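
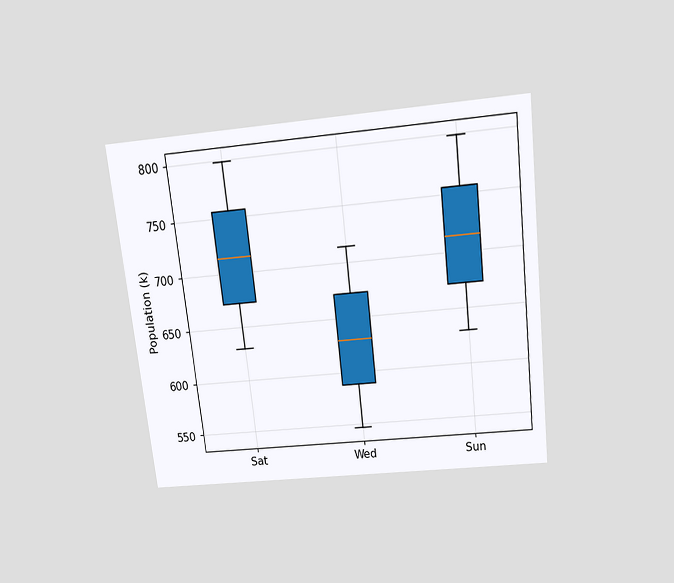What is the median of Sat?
714k

The chart is tilted about 6° counter-clockwise and viewed slightly from above. The median line in the Sat box sits at 714k.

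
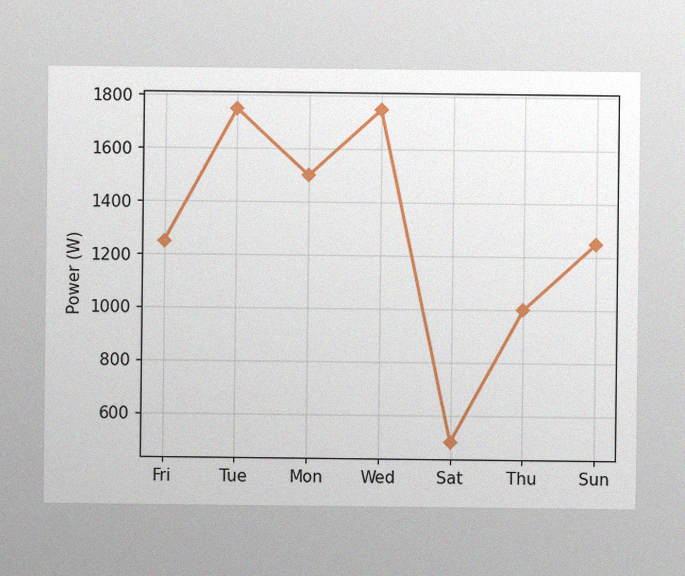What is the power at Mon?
1500W

The image has some photo noise and uneven lighting. At Mon, the line is at 1500W.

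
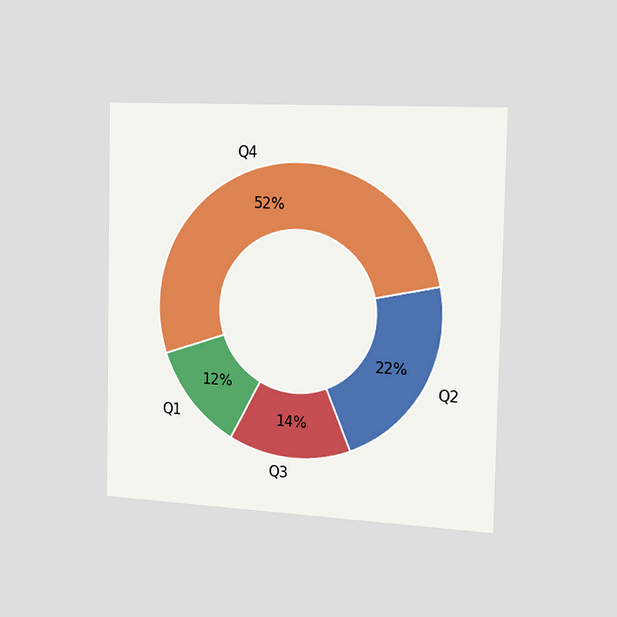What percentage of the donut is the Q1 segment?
12%

The chart is viewed slightly from the right. The Q1 segment takes up 12% of the ring.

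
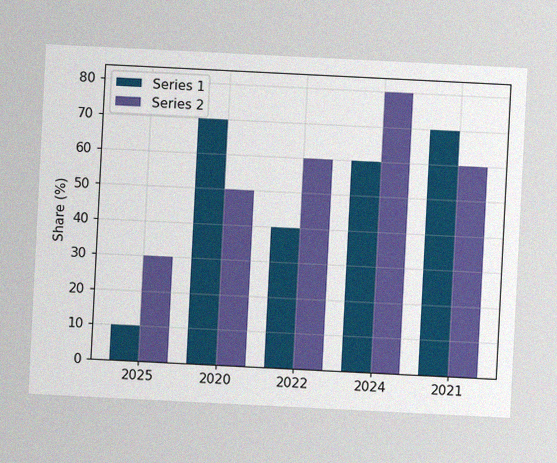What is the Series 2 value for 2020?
The chart is tilted about 3° clockwise, with some photo noise. The Series 2 bar at 2020 reaches 50% on the y-axis.

50%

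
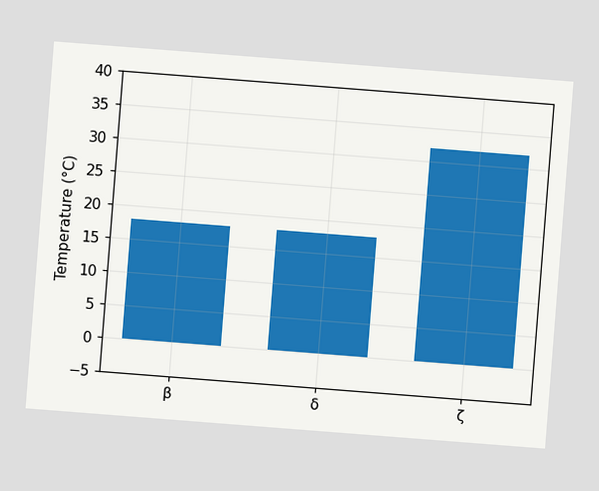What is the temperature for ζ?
32°C

The chart is tilted about 4° clockwise. Reading along the chart's y-axis, the ζ bar reaches 32°C.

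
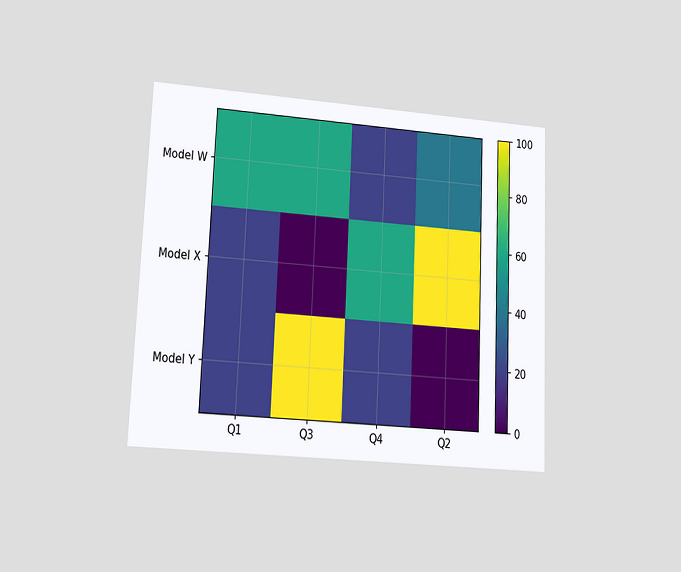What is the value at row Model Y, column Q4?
The chart is tilted about 2° clockwise and viewed at a slight angle. Matching cell (Model Y, Q4) against the colorbar gives 20.

20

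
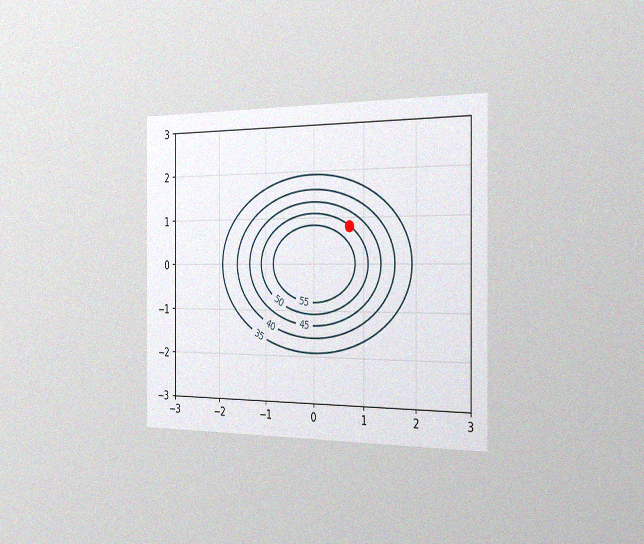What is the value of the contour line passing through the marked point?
The chart is viewed slightly from the right, with some photo noise. The marked point sits on the contour labelled 50.

50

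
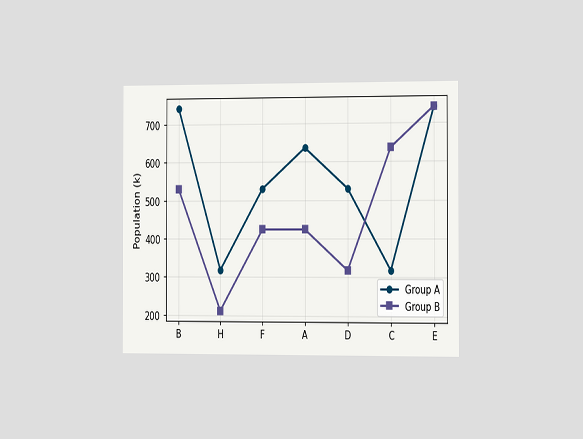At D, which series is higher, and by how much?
The chart is viewed slightly from the right. At D, Group A sits above the other line by 212k.

Group A, by 212k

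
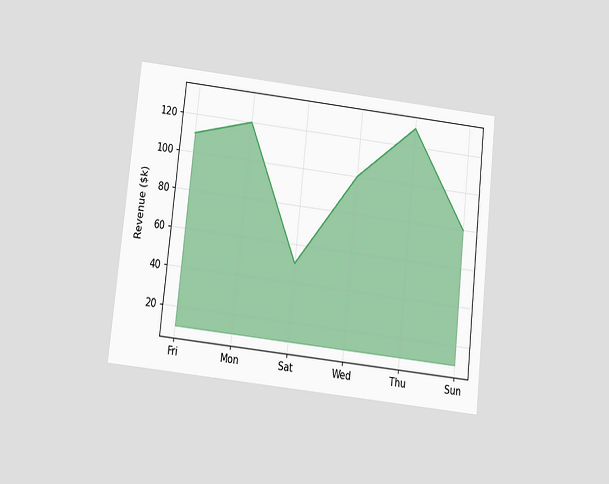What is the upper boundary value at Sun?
$80k

The chart is tilted about 6° clockwise and viewed slightly from below. At Sun the upper boundary is at $80k.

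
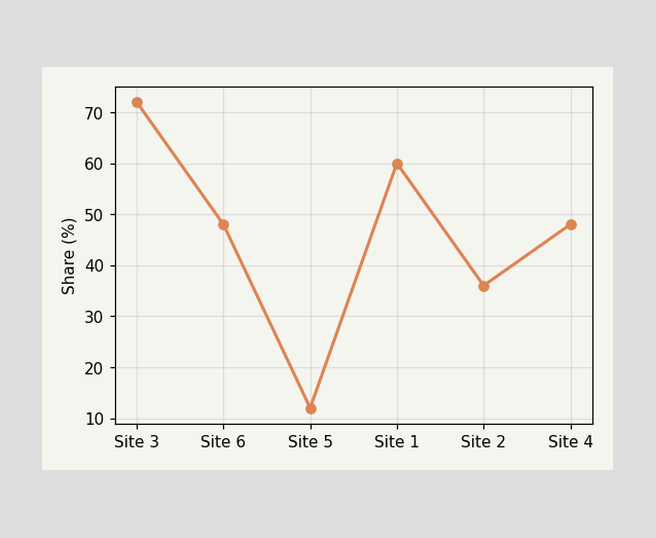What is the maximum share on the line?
72%

The highest point is at Site 3, and reading across to the y-axis gives 72%.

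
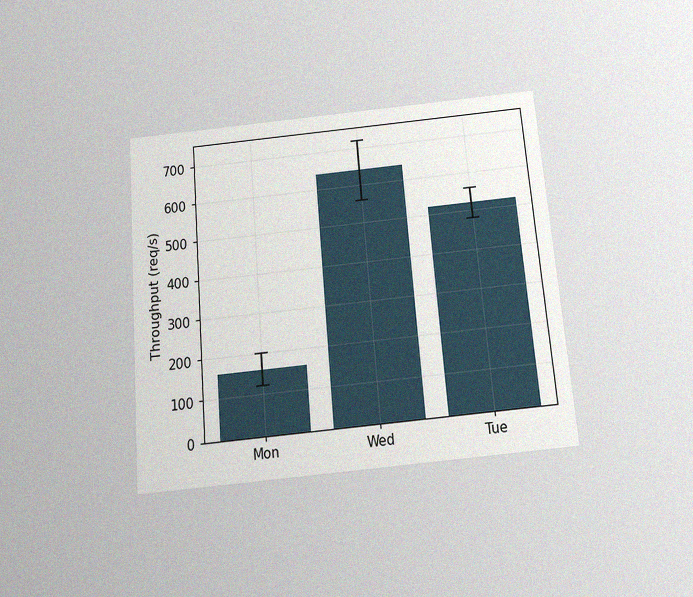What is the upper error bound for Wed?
720req/s

The chart is tilted about 5° counter-clockwise and viewed slightly from below, with some photo noise. The Wed bar's upper whisker reaches 720req/s.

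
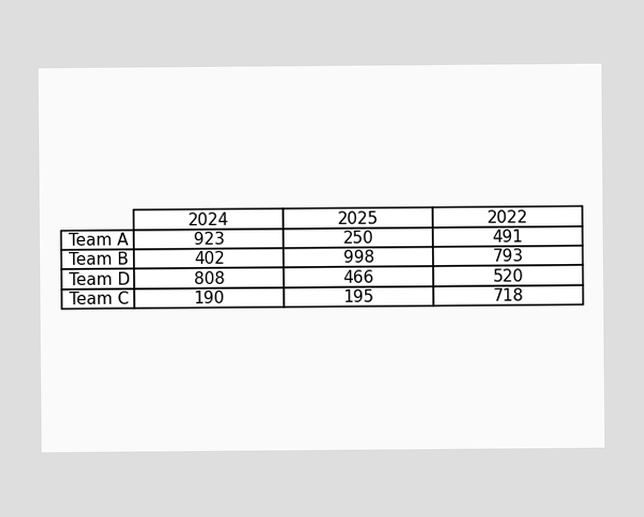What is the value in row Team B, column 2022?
The (Team B, 2022) cell reads 793.

793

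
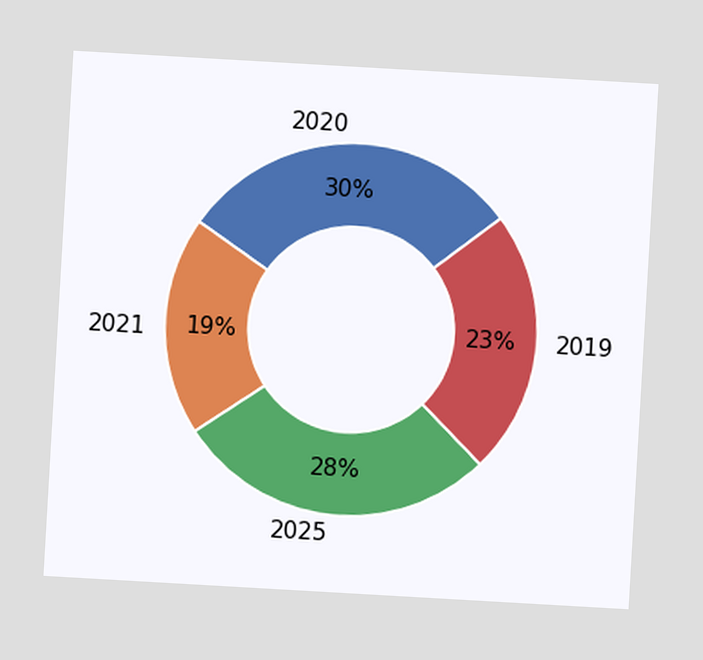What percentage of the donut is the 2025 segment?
The chart is tilted about 3° clockwise. The 2025 segment takes up 28% of the ring.

28%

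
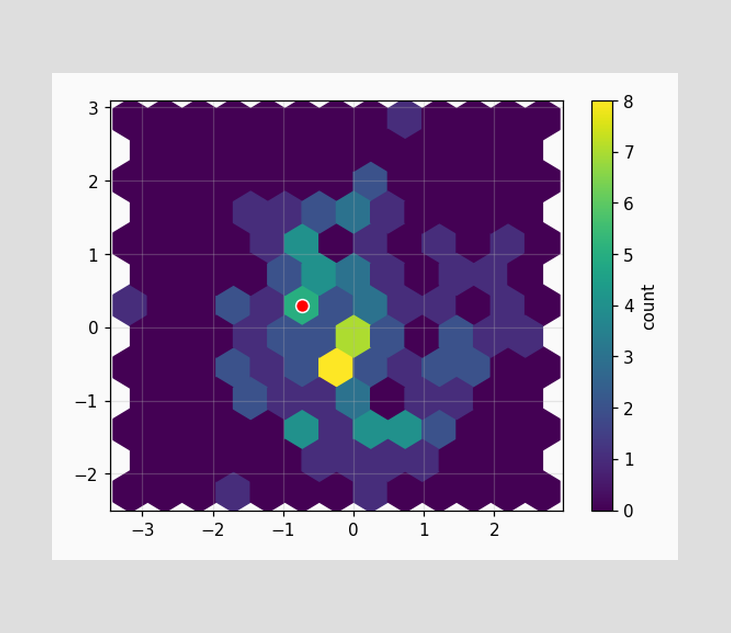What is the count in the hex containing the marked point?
The marked hex reads 5 on the colorbar.

5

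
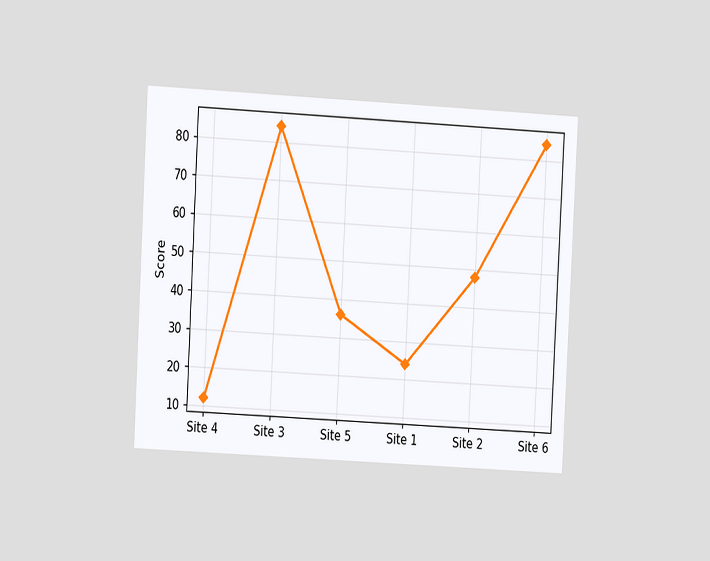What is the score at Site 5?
The chart is tilted about 3° clockwise and viewed at a slight angle. At Site 5, the line is at 36.

36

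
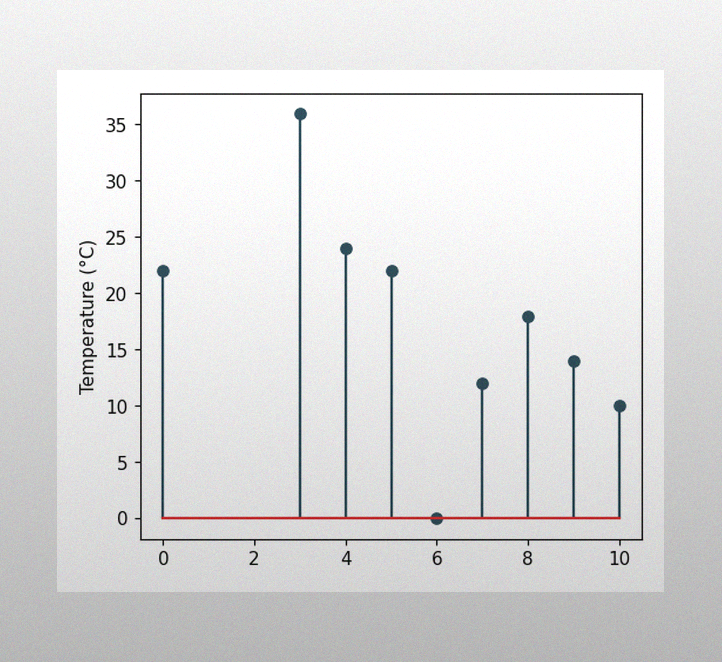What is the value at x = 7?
12°C

The image has some photo noise and uneven lighting. The stem at x=7 reaches 12°C.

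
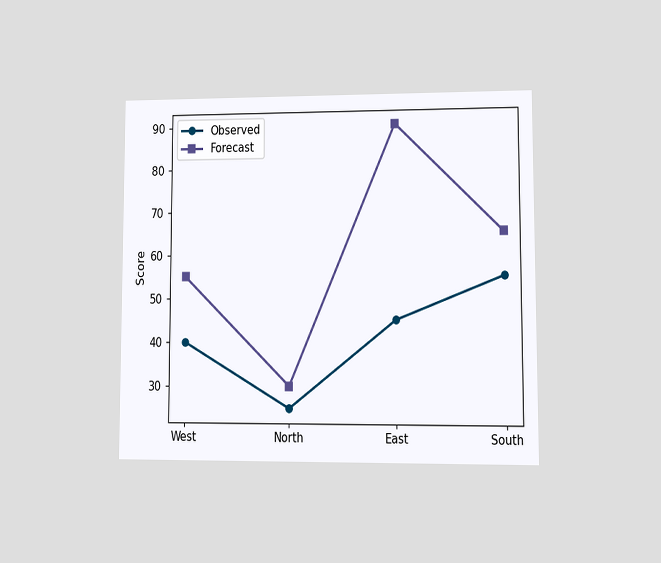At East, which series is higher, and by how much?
Forecast, by 45

The chart is viewed at a slight angle. At East, Forecast sits above the other line by 45.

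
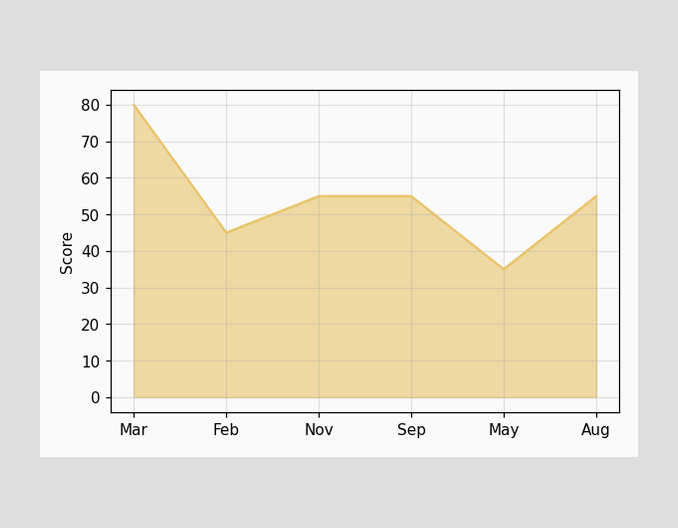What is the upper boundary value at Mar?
At Mar the upper boundary is at 80.

80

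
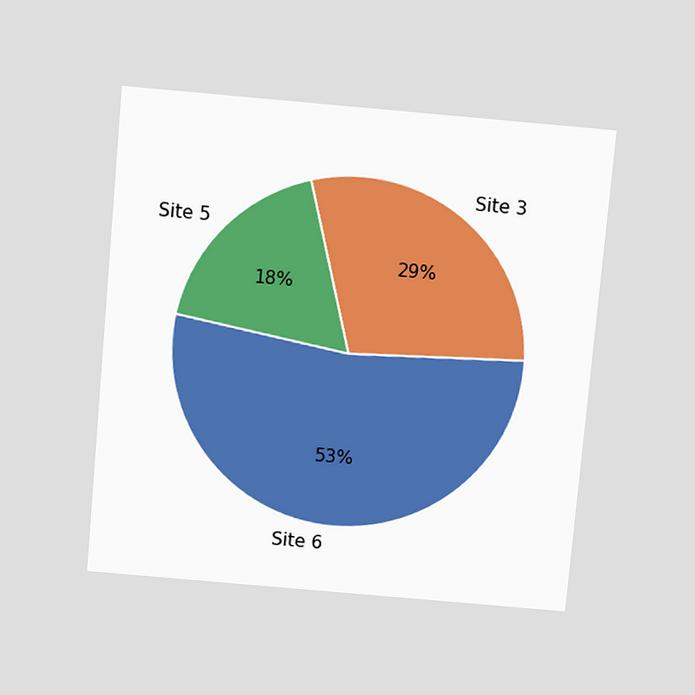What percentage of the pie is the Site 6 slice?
53%

The chart is tilted about 5° clockwise and viewed slightly from above. The Site 6 slice takes up 53% of the pie.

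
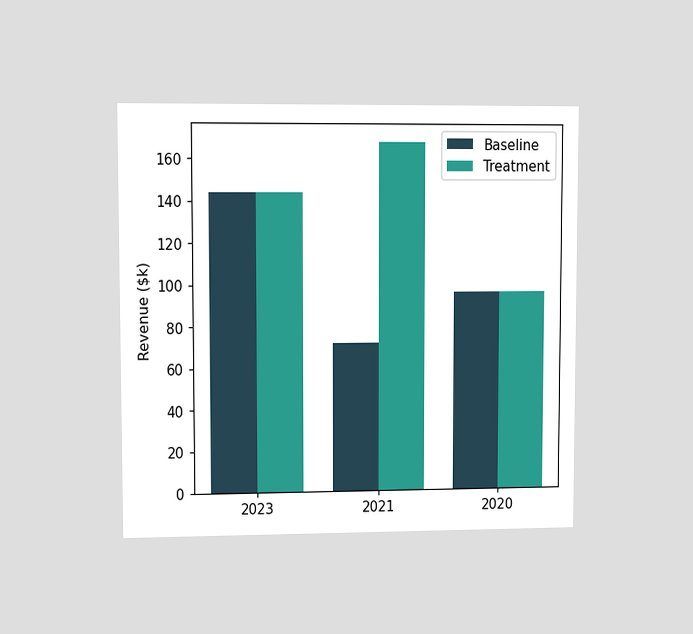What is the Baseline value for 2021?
$72k

The chart is viewed at a slight angle. The Baseline bar at 2021 reaches $72k on the y-axis.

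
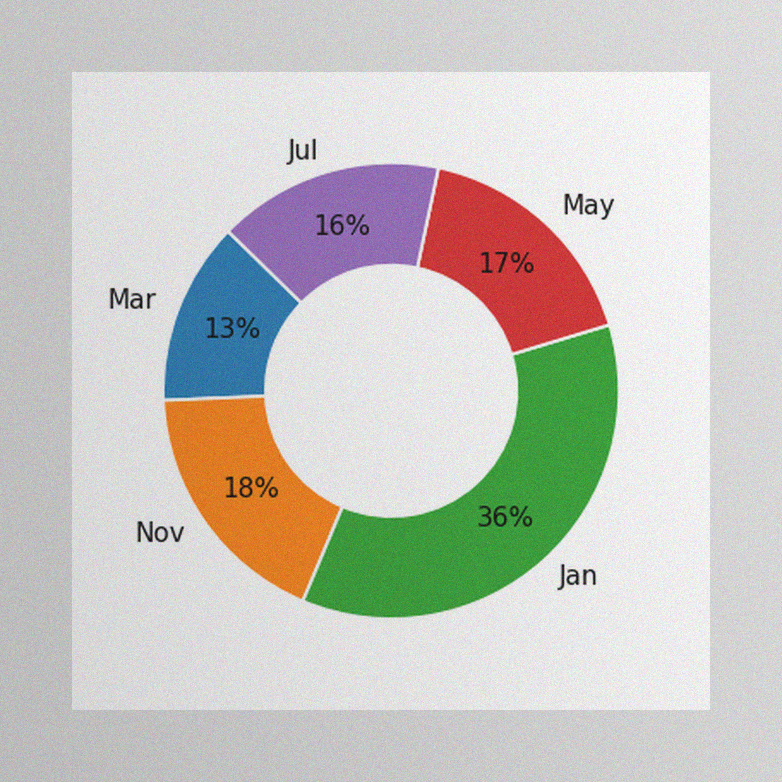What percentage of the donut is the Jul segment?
16%

The image has some photo noise and uneven lighting. The Jul segment takes up 16% of the ring.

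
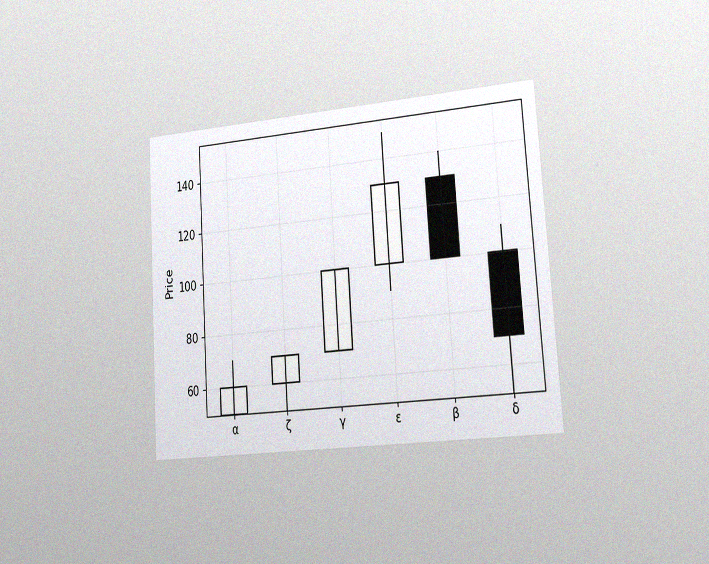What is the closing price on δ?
70

The chart is tilted about 4° counter-clockwise and viewed slightly from the right, with some photo noise. The δ candle closes at 70.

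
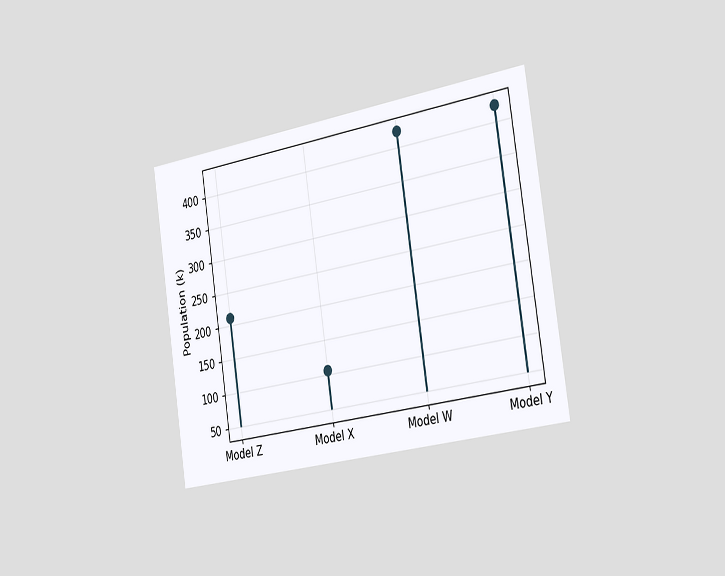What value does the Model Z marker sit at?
The chart is tilted about 9° counter-clockwise and viewed slightly from the right. The Model Z marker sits at 212k.

212k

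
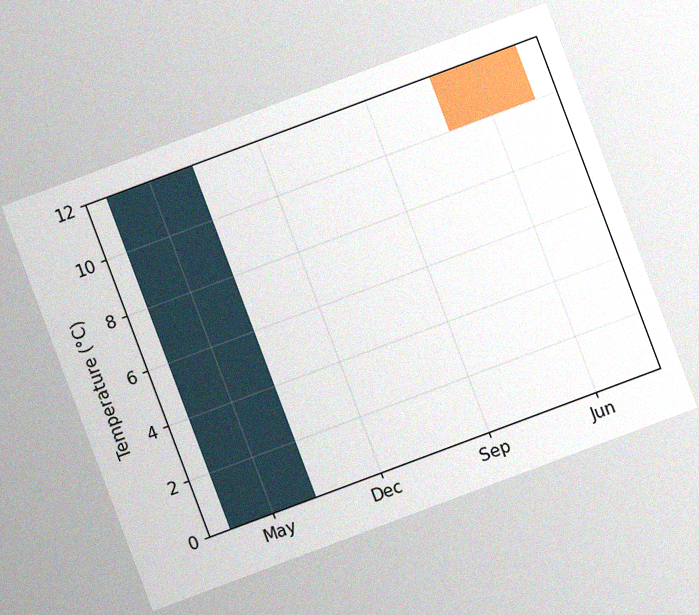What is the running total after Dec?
12°C

The chart is tilted about 21° counter-clockwise, with some photo noise. After Dec the running total reaches 12°C.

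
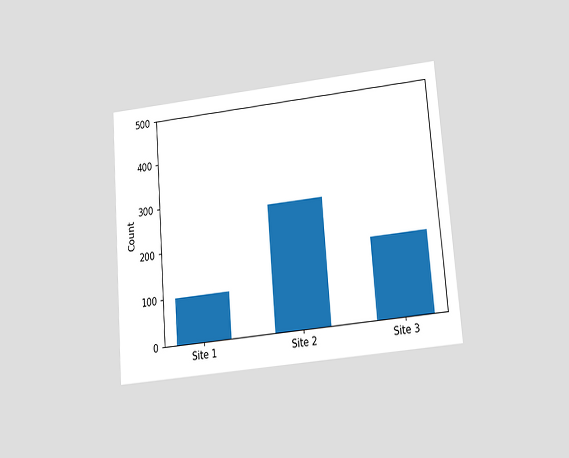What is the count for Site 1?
100

The chart is tilted about 5° counter-clockwise and viewed slightly from below. Reading along the chart's y-axis, the Site 1 bar reaches 100.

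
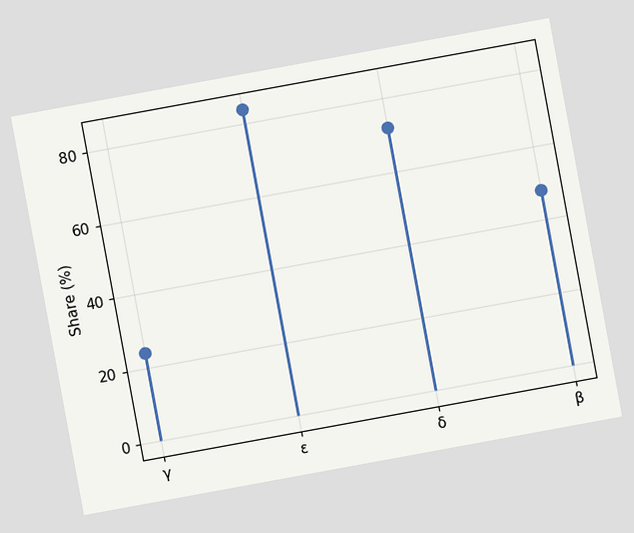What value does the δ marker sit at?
72%

The chart is tilted about 10° counter-clockwise. The δ marker sits at 72%.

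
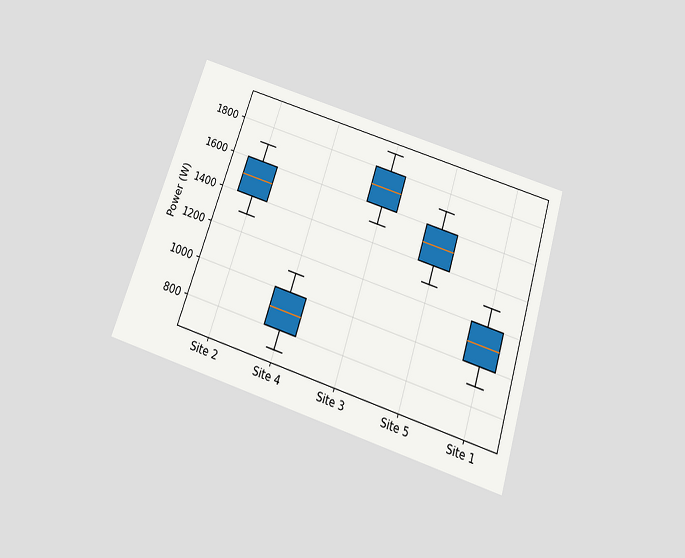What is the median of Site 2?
The chart is tilted about 18° clockwise and viewed slightly from below. The median line in the Site 2 box sits at 1500W.

1500W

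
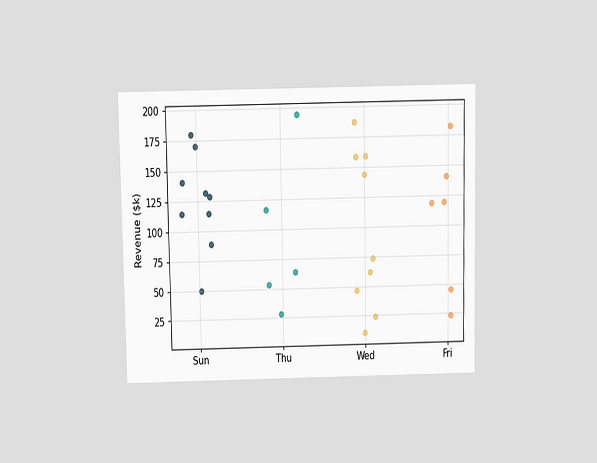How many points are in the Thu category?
5

The chart is viewed slightly from above. Counting the markers in the Thu column gives 5.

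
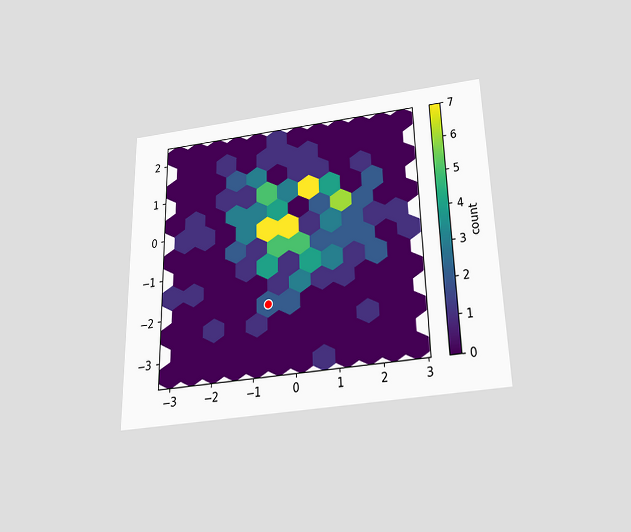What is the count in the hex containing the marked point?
2

The chart is viewed slightly from below. The marked hex reads 2 on the colorbar.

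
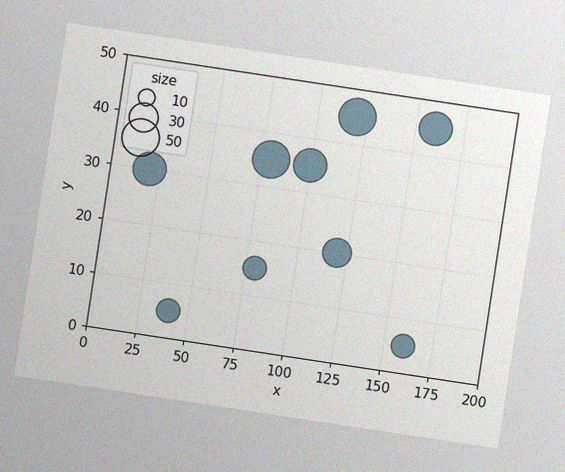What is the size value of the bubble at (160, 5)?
The chart is tilted about 9° clockwise, with some photo noise. Matching the bubble at (160, 5) against the size legend gives 20.

20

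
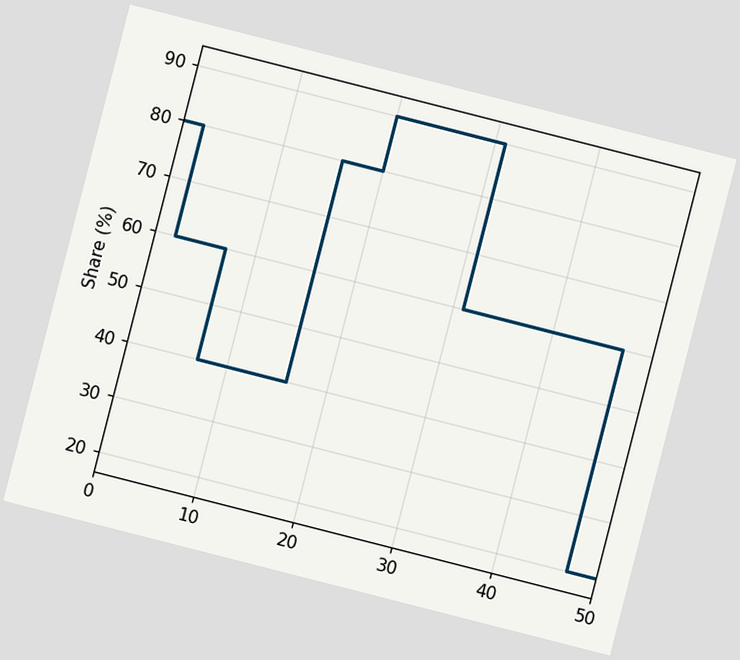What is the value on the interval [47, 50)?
The chart is tilted about 14° clockwise. On [47, 50) the step sits at 20%.

20%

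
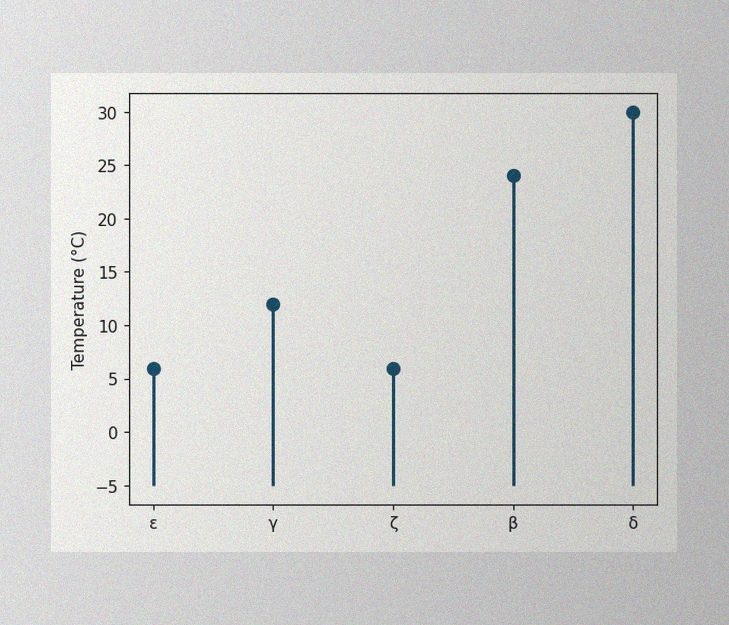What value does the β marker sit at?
The image has some photo noise and uneven lighting. The β marker sits at 24°C.

24°C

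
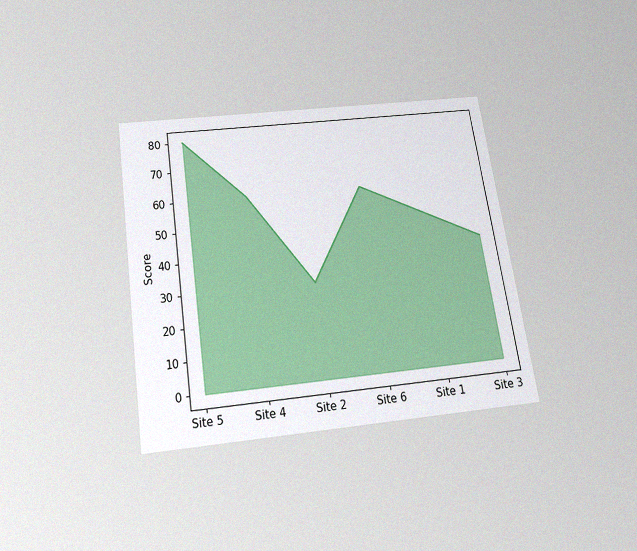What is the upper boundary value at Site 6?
The chart is tilted about 8° counter-clockwise and viewed slightly from below, with some photo noise. At Site 6 the upper boundary is at 60.

60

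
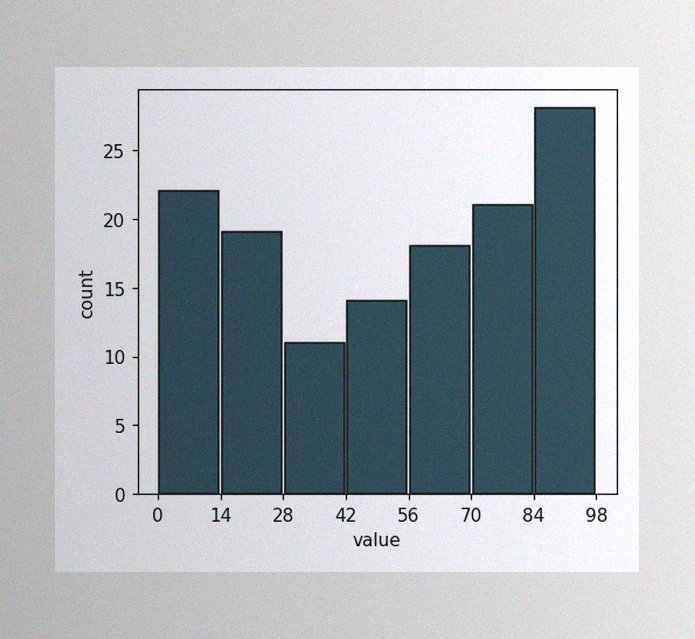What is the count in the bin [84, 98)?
The image has some photo noise and uneven lighting. The [84, 98) bin has height 28.

28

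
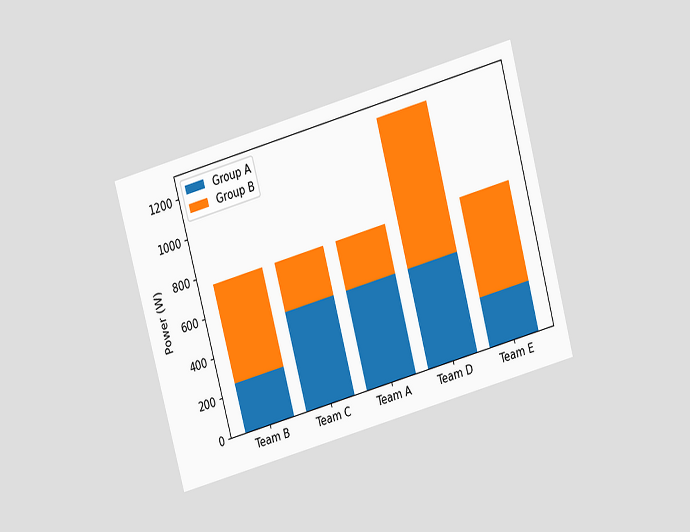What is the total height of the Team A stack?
The chart is tilted about 15° counter-clockwise and viewed at a slight angle. The Team A stack's top reaches 750W on the y-axis.

750W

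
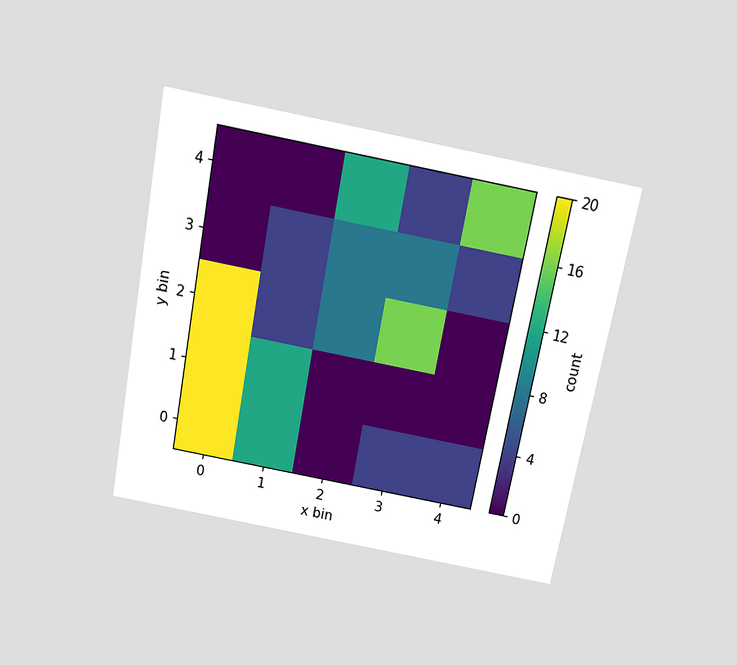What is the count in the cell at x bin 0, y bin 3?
0

The chart is tilted about 11° clockwise and viewed slightly from above. Matching the cell (0, 3) against the colorbar gives 0.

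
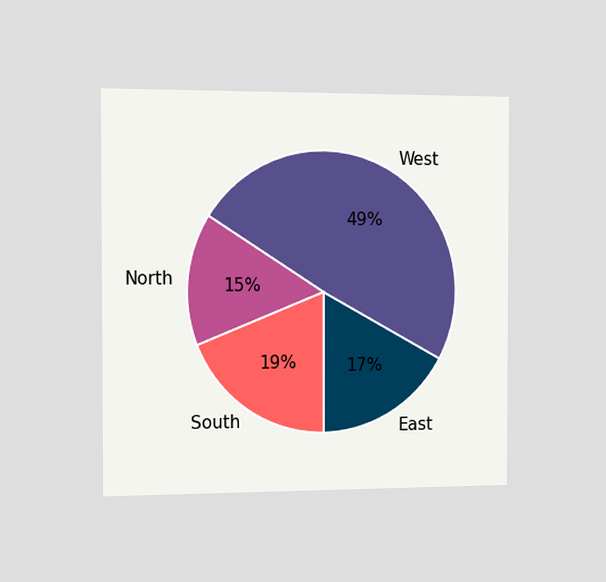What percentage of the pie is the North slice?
The chart is viewed slightly from the left. The North slice takes up 15% of the pie.

15%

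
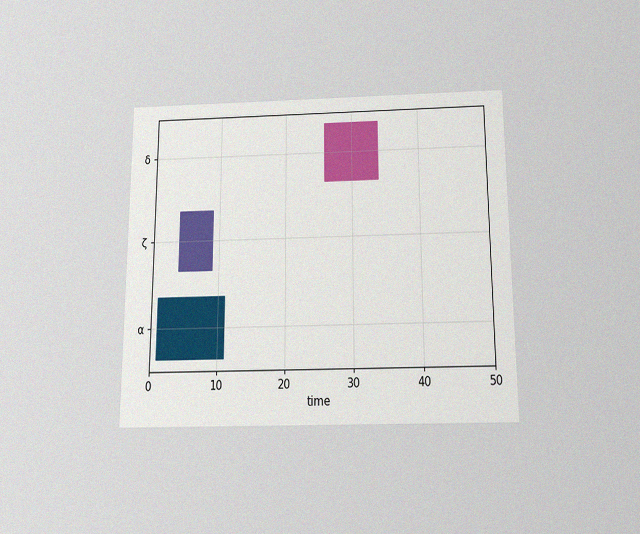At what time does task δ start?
The chart is viewed slightly from below, with some photo noise. The δ bar begins at t=26.

26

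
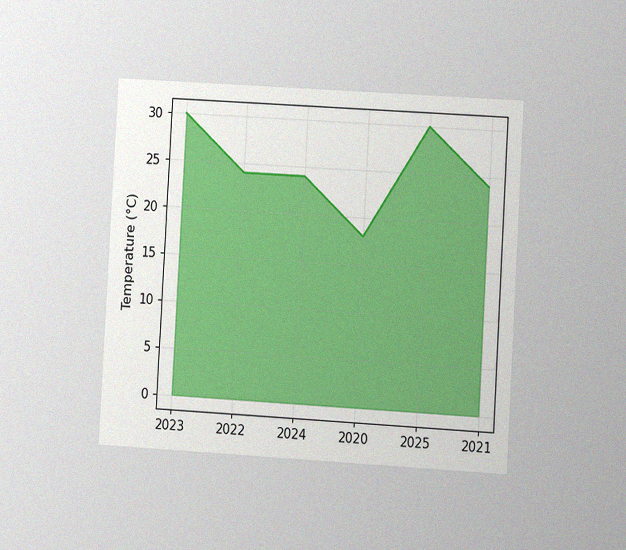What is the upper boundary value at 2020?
The chart is tilted about 3° clockwise and viewed at a slight angle, with some photo noise. At 2020 the upper boundary is at 18°C.

18°C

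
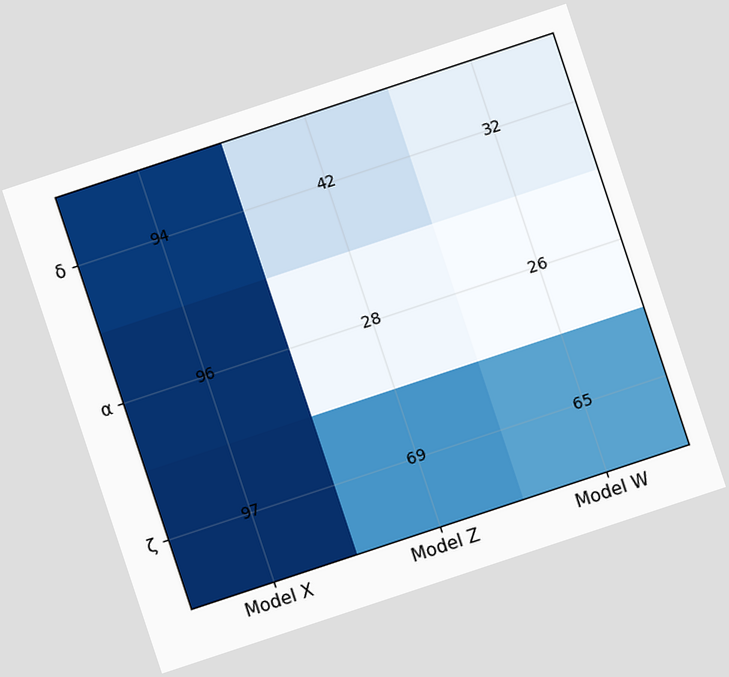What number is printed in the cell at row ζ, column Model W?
65

The chart is tilted about 18° counter-clockwise. The (ζ, Model W) cell reads 65.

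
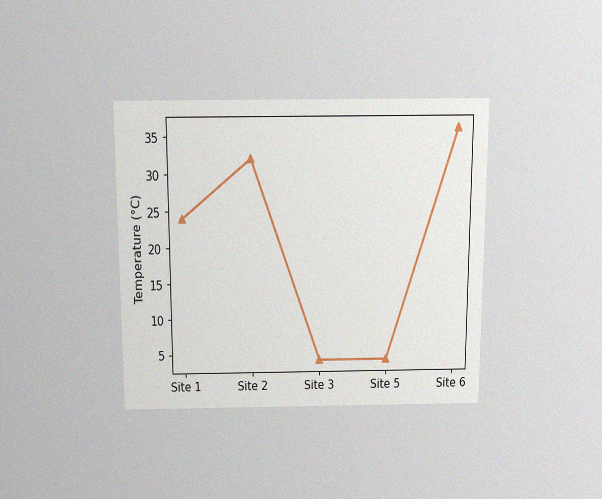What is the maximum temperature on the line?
36°C

The chart is viewed slightly from above, with some photo noise. The highest point is at Site 6, and reading across to the y-axis gives 36°C.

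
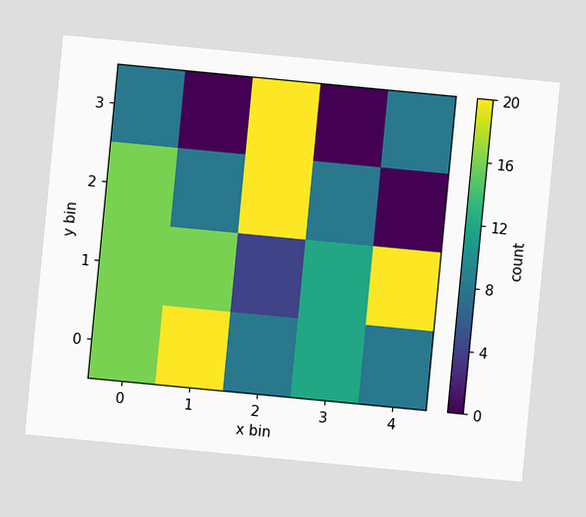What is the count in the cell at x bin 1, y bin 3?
0

The chart is tilted about 5° clockwise. Matching the cell (1, 3) against the colorbar gives 0.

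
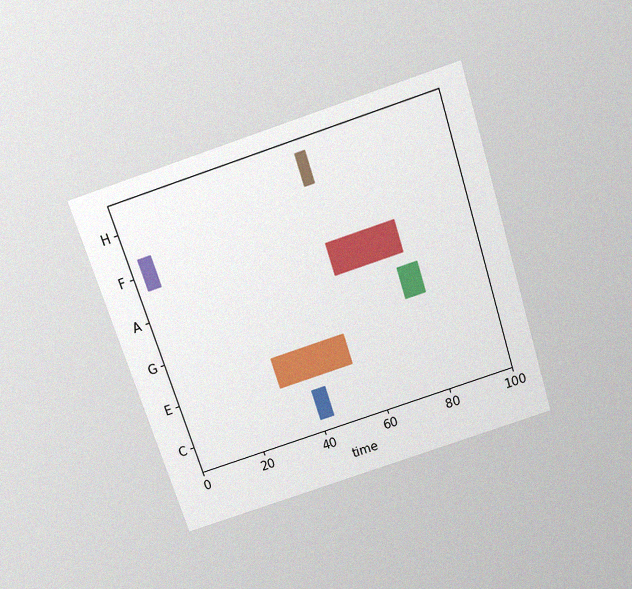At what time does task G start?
The chart is tilted about 18° counter-clockwise and viewed slightly from above, with some photo noise. The G bar begins at t=75.

75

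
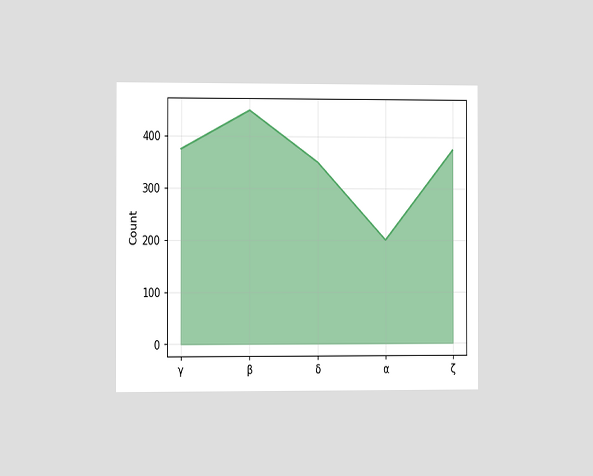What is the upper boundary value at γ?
375

The chart is viewed slightly from the left. At γ the upper boundary is at 375.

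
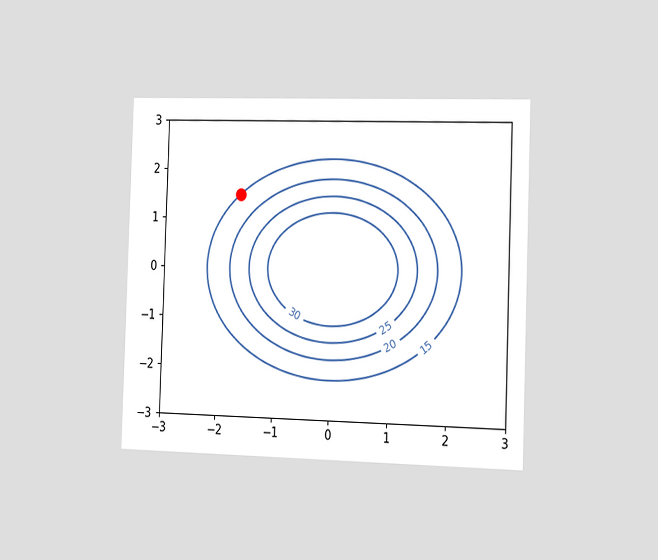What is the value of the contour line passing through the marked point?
The chart is viewed slightly from the right. The marked point sits on the contour labelled 15.

15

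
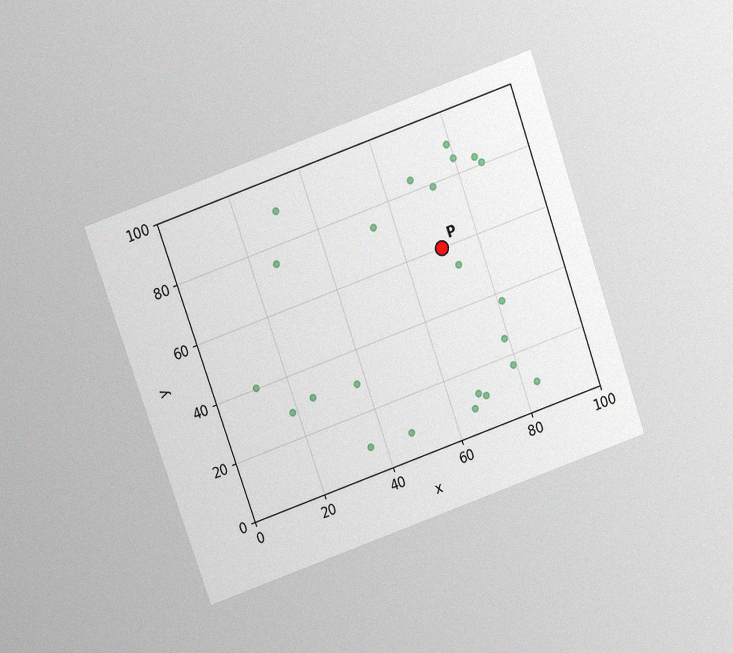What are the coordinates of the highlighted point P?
(70, 60)

The chart is tilted about 19° counter-clockwise and viewed at a slight angle, with some photo noise. Following the gridlines from P to each axis, P sits at (70, 60).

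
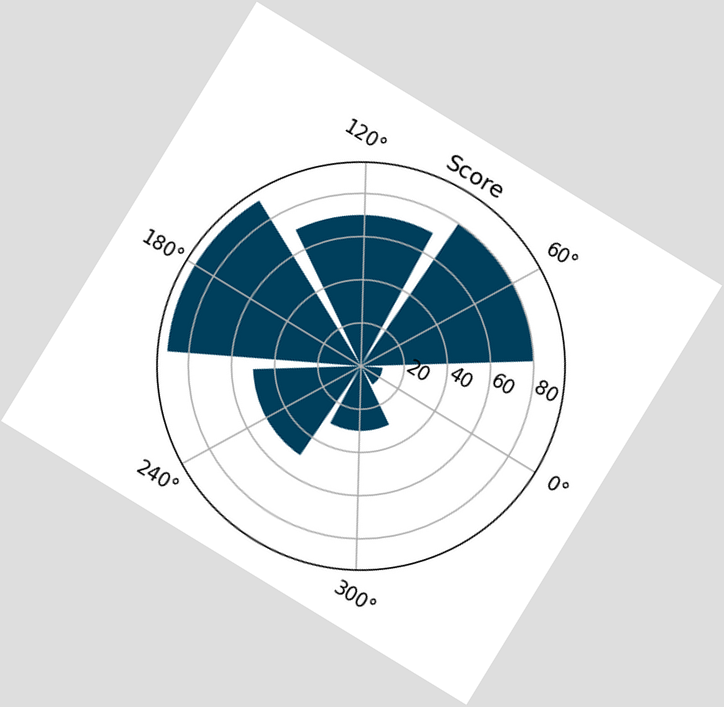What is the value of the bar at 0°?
10

The chart is tilted about 31° clockwise. The bar at 0° reaches 10 on the radial axis.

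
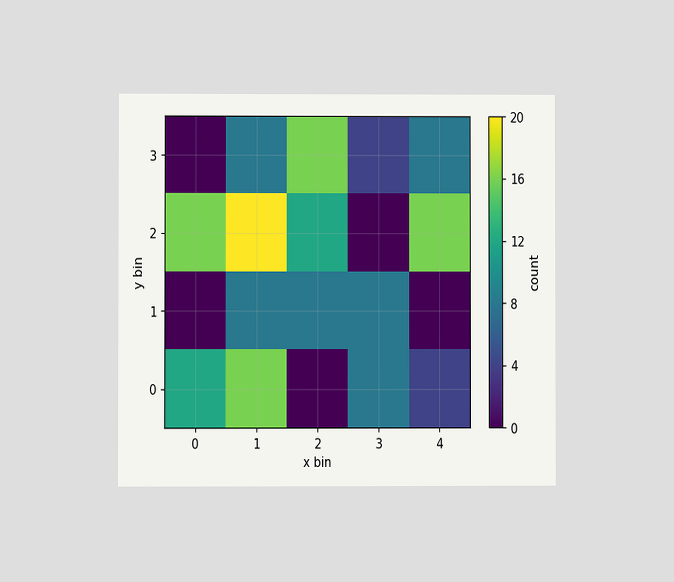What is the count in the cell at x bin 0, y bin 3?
The chart is viewed at a slight angle. Matching the cell (0, 3) against the colorbar gives 0.

0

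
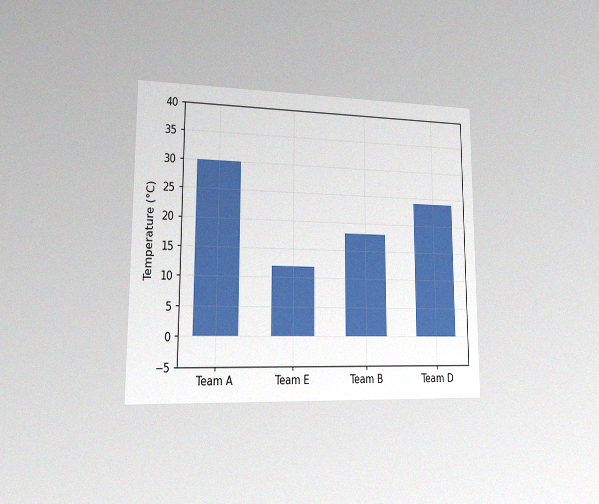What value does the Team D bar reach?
The chart is viewed slightly from the left, with some photo noise. Reading along the chart's y-axis, the Team D bar reaches 24°C.

24°C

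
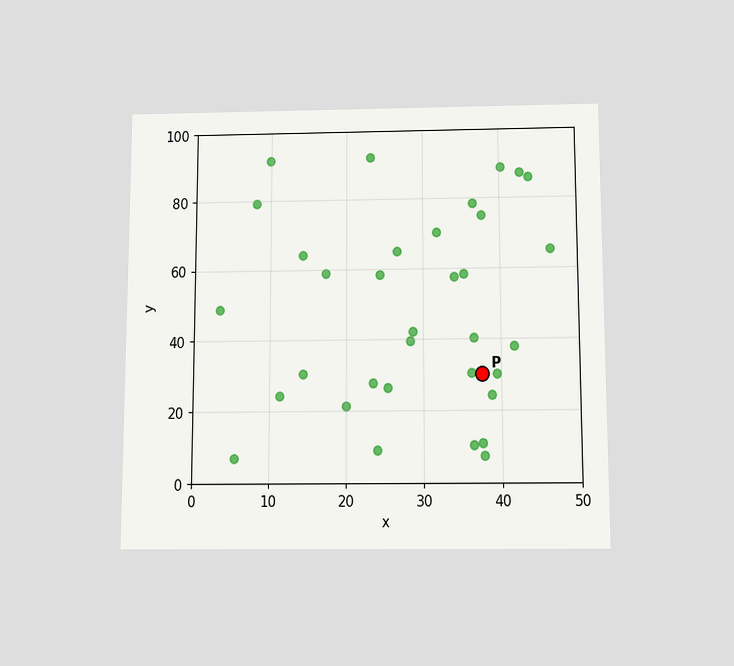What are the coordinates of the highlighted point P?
The chart is viewed slightly from below. Following the gridlines from P to each axis, P sits at (37.5, 30).

(37.5, 30)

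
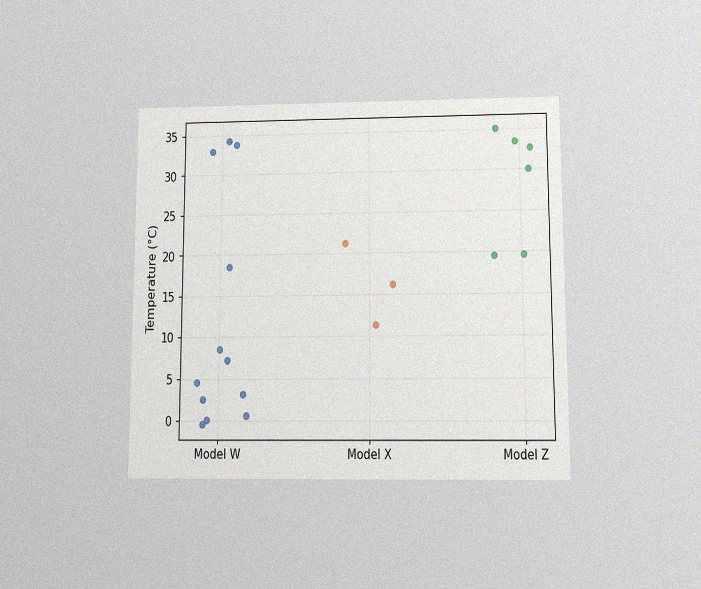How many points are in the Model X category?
3

The chart is viewed slightly from below, with some photo noise. Counting the markers in the Model X column gives 3.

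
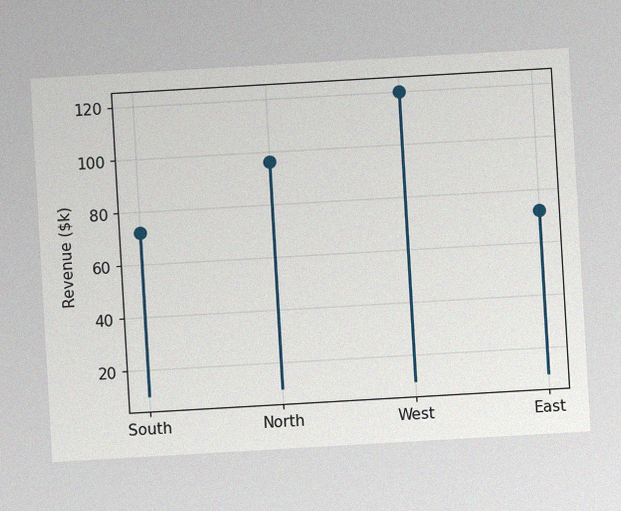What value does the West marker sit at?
The chart is tilted about 3° counter-clockwise, with some photo noise. The West marker sits at $120k.

$120k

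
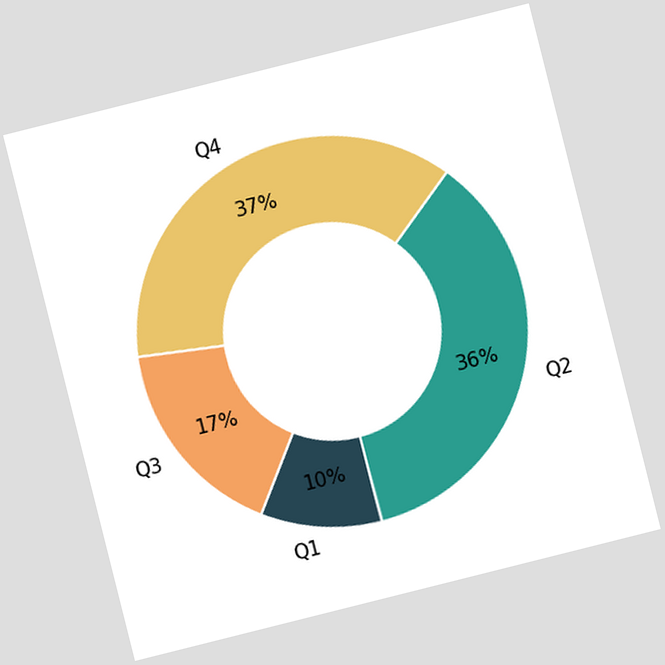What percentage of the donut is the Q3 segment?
The chart is tilted about 14° counter-clockwise. The Q3 segment takes up 17% of the ring.

17%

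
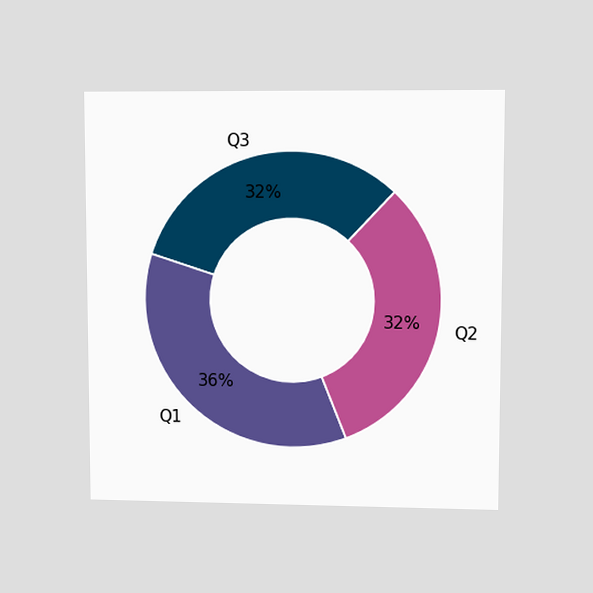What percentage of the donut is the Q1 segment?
The chart is viewed at a slight angle. The Q1 segment takes up 36% of the ring.

36%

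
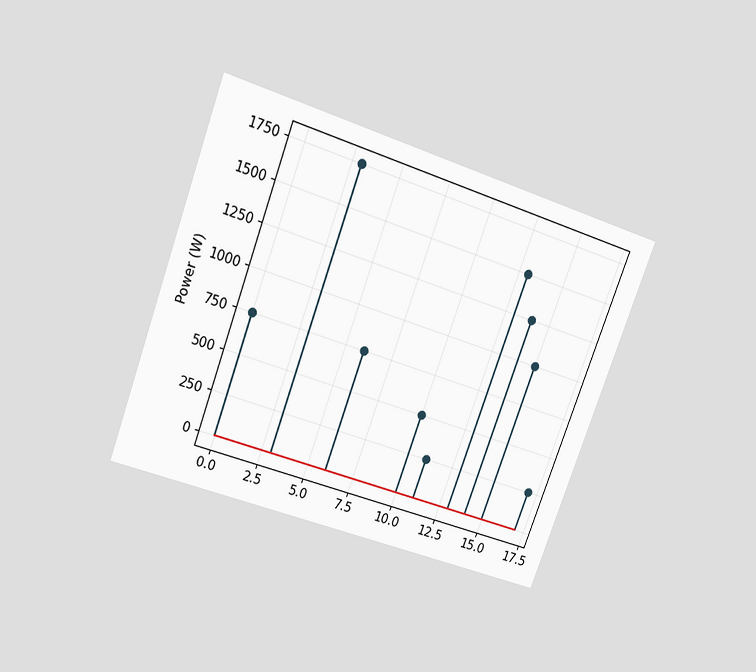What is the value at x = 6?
The chart is tilted about 20° clockwise and viewed slightly from above. The stem at x=6 reaches 750W.

750W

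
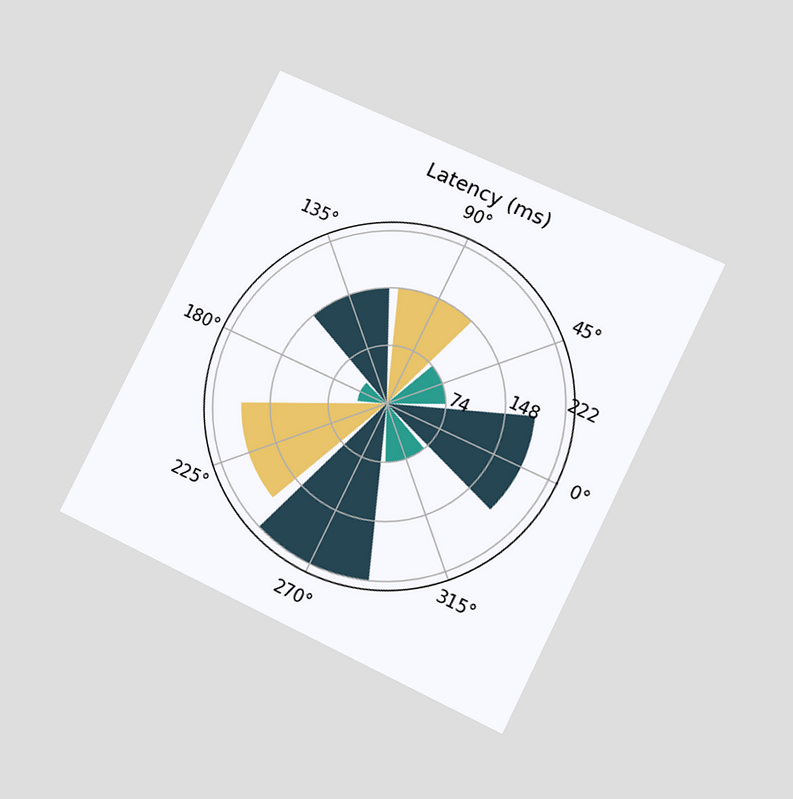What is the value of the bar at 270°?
The chart is tilted about 26° clockwise and viewed at a slight angle. The bar at 270° reaches 222ms on the radial axis.

222ms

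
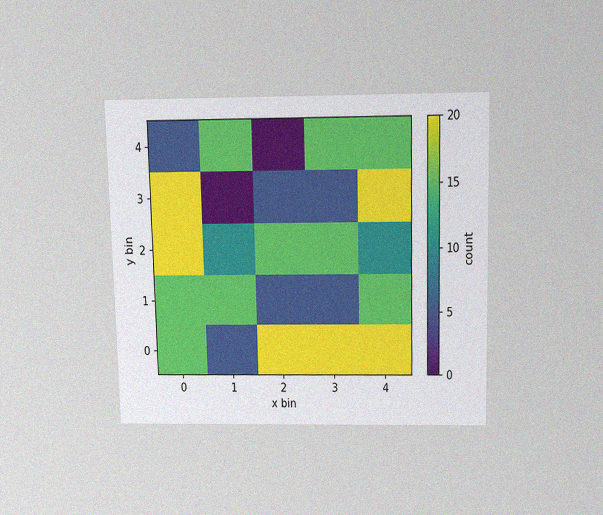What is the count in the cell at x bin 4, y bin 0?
20

The chart is viewed slightly from above, with some photo noise. Matching the cell (4, 0) against the colorbar gives 20.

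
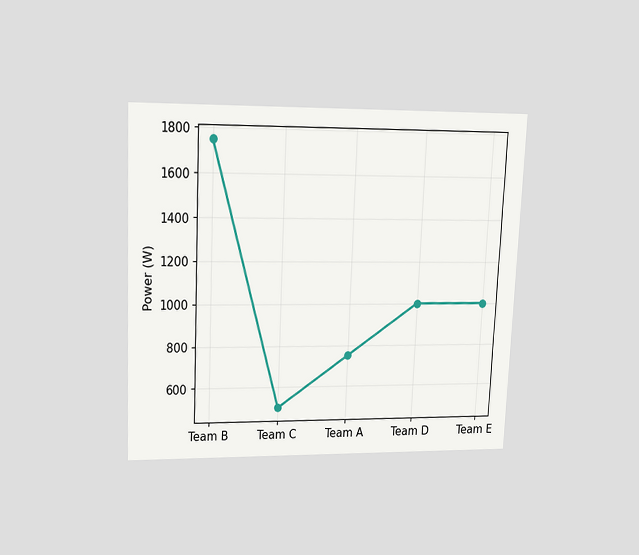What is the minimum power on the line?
500W

The chart is tilted about 3° clockwise and viewed at a slight angle. The lowest point is at Team C, and reading across to the y-axis gives 500W.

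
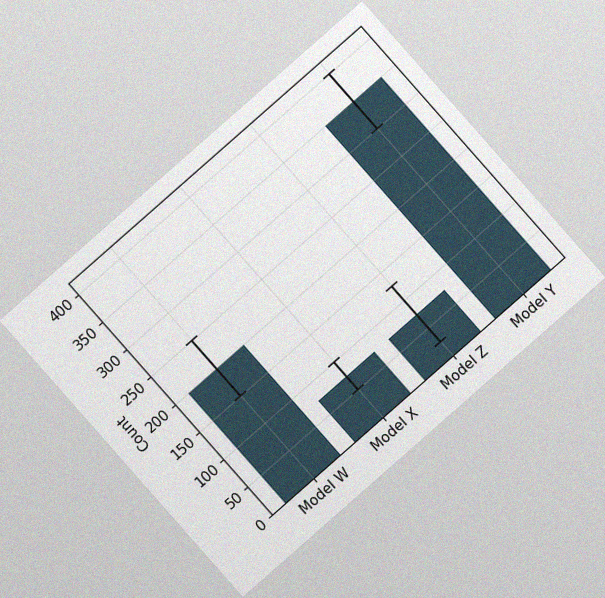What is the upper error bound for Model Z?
125

The chart is tilted about 41° counter-clockwise, with some photo noise. The Model Z bar's upper whisker reaches 125.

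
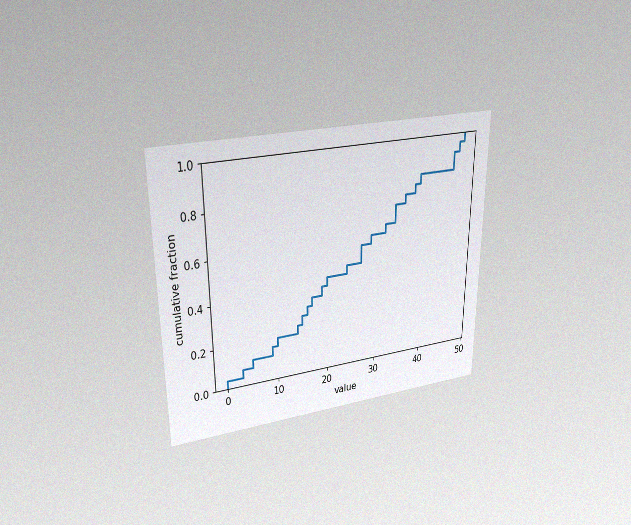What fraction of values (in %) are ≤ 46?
The chart is viewed at a slight angle, with some photo noise. At x=46 the ECDF step is at 92%.

92%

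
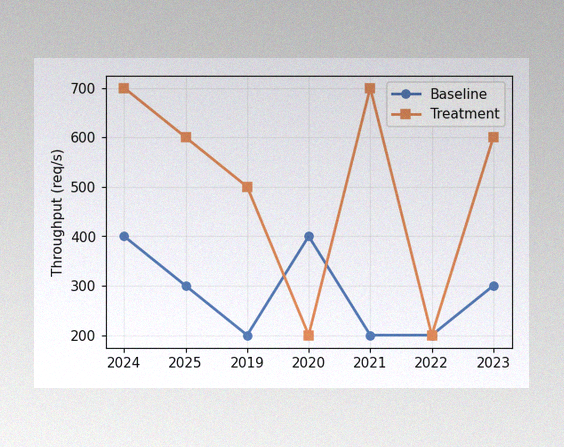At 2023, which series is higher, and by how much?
Treatment, by 300req/s

The image has some photo noise and uneven lighting. At 2023, Treatment sits above the other line by 300req/s.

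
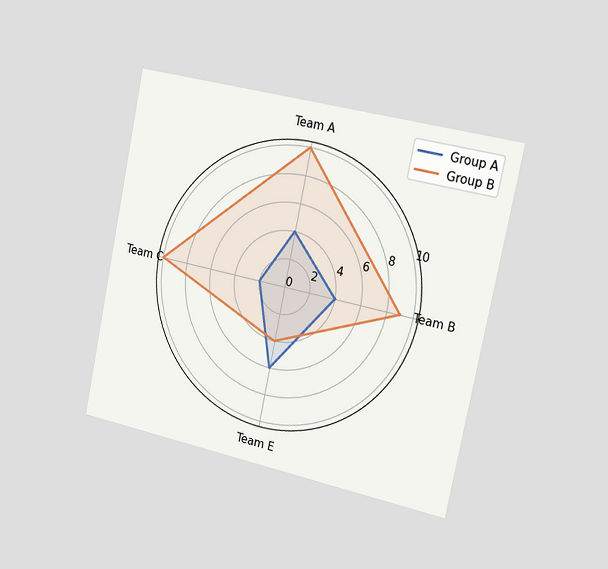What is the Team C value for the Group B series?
10

The chart is tilted about 12° clockwise and viewed slightly from the right. On the Team C axis, Group B reaches 10.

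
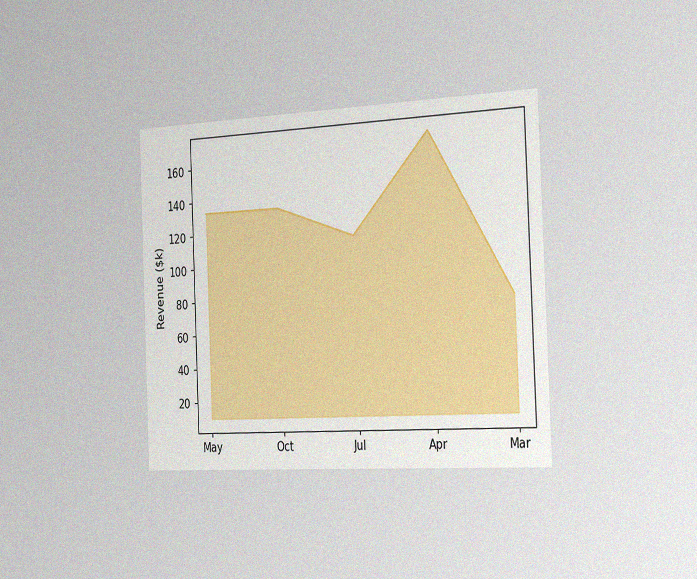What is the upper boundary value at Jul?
The chart is tilted about 2° counter-clockwise and viewed slightly from the right, with some photo noise. At Jul the upper boundary is at $114k.

$114k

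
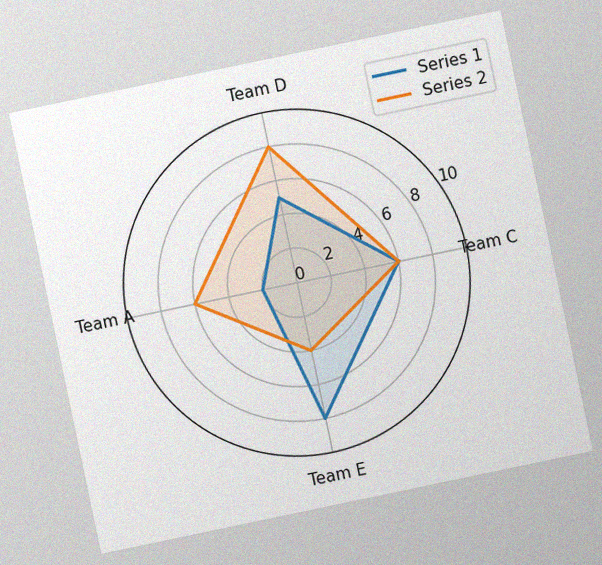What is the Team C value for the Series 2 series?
The chart is tilted about 12° counter-clockwise, with some photo noise. On the Team C axis, Series 2 reaches 6.

6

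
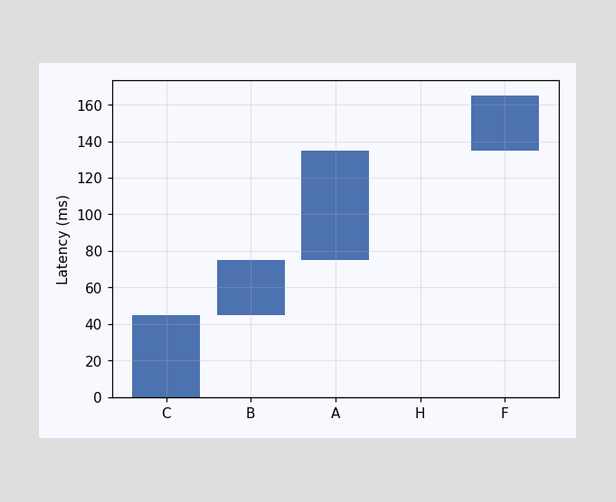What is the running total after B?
After B the running total reaches 75ms.

75ms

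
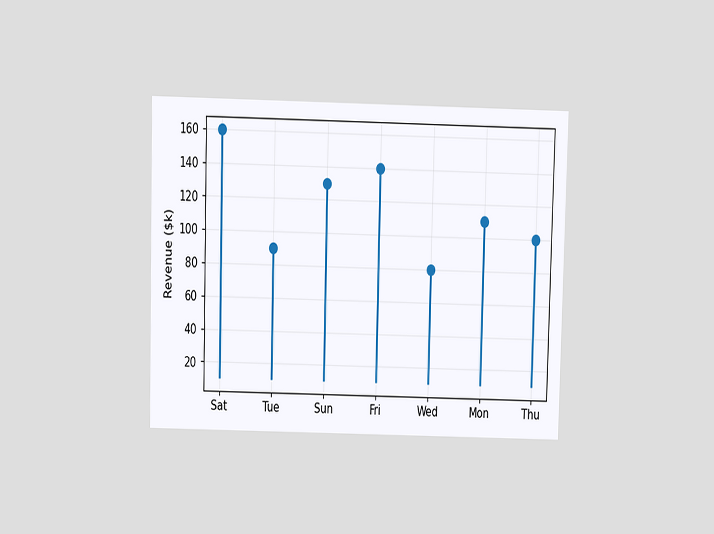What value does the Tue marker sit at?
$90k

The chart is viewed slightly from above. The Tue marker sits at $90k.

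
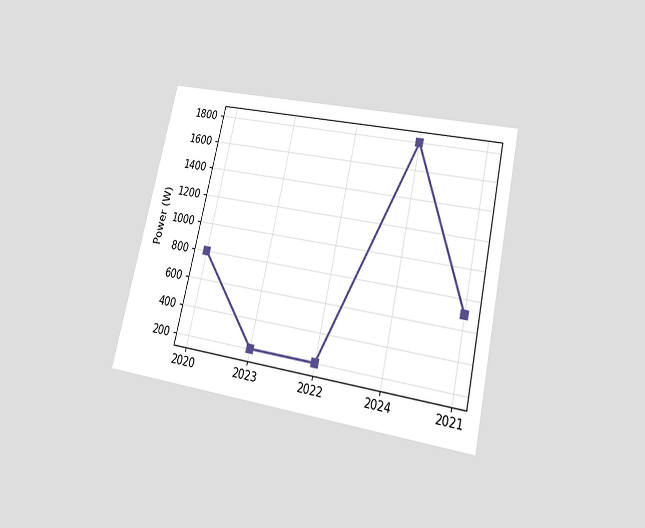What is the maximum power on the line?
The chart is tilted about 13° clockwise and viewed slightly from below. The highest point is at 2024, and reading across to the y-axis gives 1800W.

1800W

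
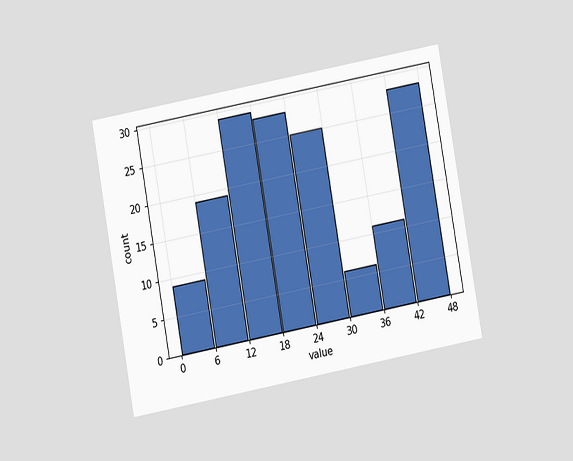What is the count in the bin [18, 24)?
The chart is tilted about 10° counter-clockwise and viewed at a slight angle. The [18, 24) bin has height 28.

28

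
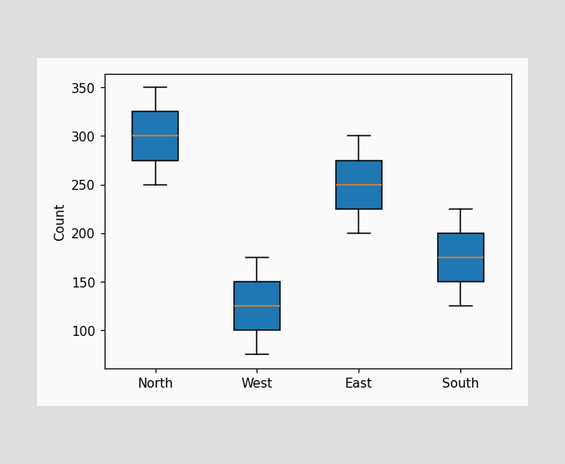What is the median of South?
175

The median line in the South box sits at 175.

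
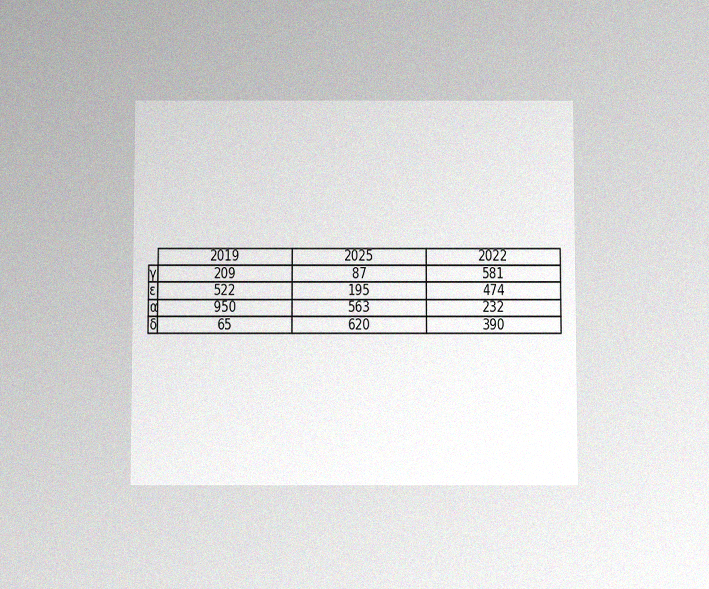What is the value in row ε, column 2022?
474

The chart is viewed slightly from below, with some photo noise. The (ε, 2022) cell reads 474.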